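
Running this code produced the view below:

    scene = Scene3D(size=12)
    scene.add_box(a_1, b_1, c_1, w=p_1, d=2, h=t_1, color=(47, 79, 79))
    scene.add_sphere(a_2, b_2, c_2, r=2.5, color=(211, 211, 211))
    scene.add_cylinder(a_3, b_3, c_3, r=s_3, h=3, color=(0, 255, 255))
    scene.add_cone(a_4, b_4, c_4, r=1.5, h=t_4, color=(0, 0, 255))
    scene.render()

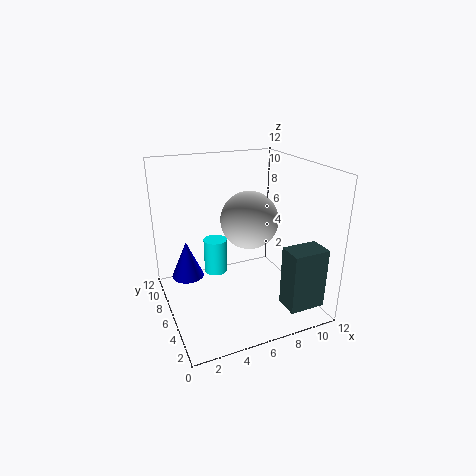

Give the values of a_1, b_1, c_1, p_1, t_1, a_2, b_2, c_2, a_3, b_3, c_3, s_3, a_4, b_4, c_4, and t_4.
a_1 = 8.5; b_1 = 1; c_1 = 1; p_1 = 3; t_1 = 5; a_2 = 7.5; b_2 = 7; c_2 = 7; a_3 = 4.5; b_3 = 7.5; c_3 = 2.5; s_3 = 1; a_4 = 2.5; b_4 = 10; c_4 = 1; t_4 = 3.5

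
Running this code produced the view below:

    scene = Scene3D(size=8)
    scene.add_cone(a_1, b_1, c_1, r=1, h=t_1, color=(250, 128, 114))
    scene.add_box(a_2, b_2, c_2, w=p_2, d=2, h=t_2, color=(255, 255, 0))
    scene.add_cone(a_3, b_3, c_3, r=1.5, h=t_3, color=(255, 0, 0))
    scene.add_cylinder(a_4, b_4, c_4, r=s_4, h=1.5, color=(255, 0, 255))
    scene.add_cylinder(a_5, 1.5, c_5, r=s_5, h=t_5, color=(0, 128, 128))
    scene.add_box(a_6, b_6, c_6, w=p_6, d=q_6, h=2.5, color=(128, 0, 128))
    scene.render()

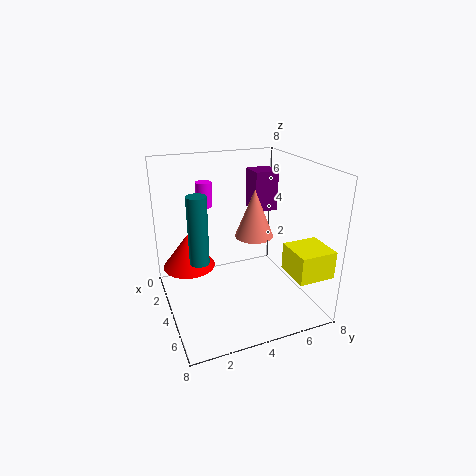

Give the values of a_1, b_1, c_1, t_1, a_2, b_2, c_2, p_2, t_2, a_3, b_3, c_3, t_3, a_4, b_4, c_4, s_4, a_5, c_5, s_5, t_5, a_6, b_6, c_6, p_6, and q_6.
a_1 = 5; b_1 = 4.5; c_1 = 4.5; t_1 = 2.5; a_2 = 5.5; b_2 = 6; c_2 = 2.5; p_2 = 2; t_2 = 1.5; a_3 = 2.5; b_3 = 1.5; c_3 = 2; t_3 = 2; a_4 = 1; b_4 = 3; c_4 = 5; s_4 = 0.5; a_5 = 5; c_5 = 3.5; s_5 = 0.5; t_5 = 3.5; a_6 = 0.5; b_6 = 6; c_6 = 4.5; p_6 = 1.5; q_6 = 1.5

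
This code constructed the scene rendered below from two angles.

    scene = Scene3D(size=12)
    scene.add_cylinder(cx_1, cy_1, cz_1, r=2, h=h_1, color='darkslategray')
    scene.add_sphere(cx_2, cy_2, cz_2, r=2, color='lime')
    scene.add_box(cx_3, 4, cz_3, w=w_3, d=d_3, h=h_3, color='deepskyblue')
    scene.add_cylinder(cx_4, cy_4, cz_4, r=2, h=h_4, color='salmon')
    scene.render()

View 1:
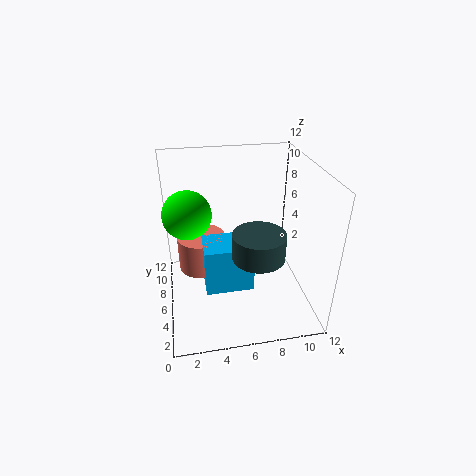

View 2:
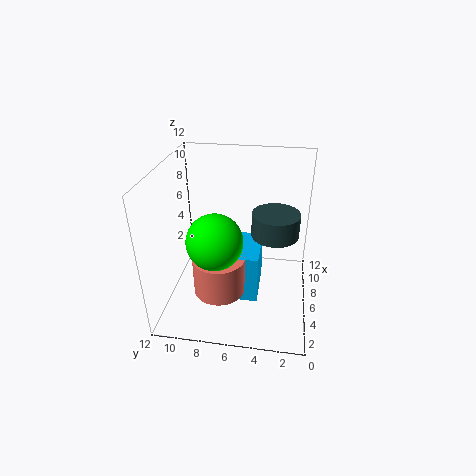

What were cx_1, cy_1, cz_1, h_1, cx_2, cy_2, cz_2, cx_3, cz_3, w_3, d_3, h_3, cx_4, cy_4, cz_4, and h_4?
cx_1 = 7, cy_1 = 3, cz_1 = 6, h_1 = 2, cx_2 = 2, cy_2 = 7, cz_2 = 8, cx_3 = 3, cz_3 = 2, w_3 = 4, d_3 = 3, h_3 = 4, cx_4 = 3, cy_4 = 7, cz_4 = 3, h_4 = 3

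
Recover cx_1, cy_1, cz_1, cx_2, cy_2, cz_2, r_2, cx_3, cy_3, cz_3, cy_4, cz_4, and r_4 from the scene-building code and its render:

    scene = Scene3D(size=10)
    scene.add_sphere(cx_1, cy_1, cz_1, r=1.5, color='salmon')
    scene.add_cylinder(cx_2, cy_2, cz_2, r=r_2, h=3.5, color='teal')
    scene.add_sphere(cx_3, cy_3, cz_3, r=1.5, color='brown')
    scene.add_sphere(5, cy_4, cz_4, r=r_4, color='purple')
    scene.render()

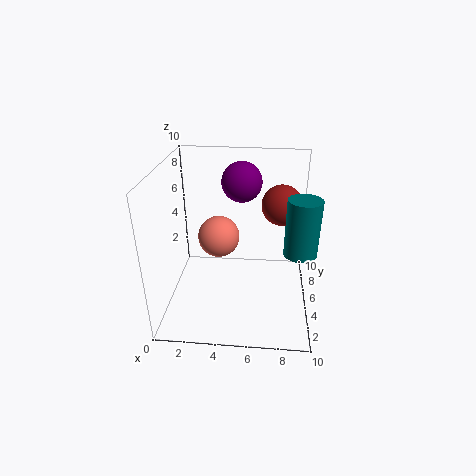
cx_1 = 3.5
cy_1 = 6
cz_1 = 4.5
cx_2 = 9
cy_2 = 2.5
cz_2 = 5.5
r_2 = 1
cx_3 = 8
cy_3 = 7.5
cz_3 = 6.5
cy_4 = 8
cz_4 = 8
r_4 = 1.5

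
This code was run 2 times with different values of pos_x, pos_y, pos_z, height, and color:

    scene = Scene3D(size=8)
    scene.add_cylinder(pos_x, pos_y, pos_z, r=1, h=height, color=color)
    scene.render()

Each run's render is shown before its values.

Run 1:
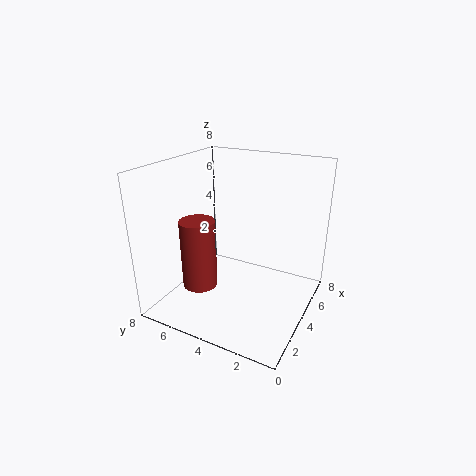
pos_x = 3
pos_y = 6
pos_z = 1
height = 4
color = 'brown'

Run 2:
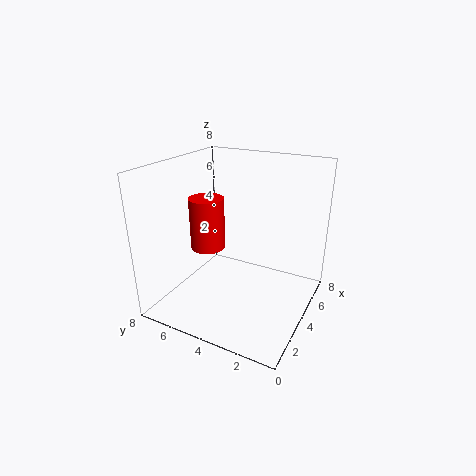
pos_x = 4
pos_y = 6
pos_z = 3
height = 3
color = 'red'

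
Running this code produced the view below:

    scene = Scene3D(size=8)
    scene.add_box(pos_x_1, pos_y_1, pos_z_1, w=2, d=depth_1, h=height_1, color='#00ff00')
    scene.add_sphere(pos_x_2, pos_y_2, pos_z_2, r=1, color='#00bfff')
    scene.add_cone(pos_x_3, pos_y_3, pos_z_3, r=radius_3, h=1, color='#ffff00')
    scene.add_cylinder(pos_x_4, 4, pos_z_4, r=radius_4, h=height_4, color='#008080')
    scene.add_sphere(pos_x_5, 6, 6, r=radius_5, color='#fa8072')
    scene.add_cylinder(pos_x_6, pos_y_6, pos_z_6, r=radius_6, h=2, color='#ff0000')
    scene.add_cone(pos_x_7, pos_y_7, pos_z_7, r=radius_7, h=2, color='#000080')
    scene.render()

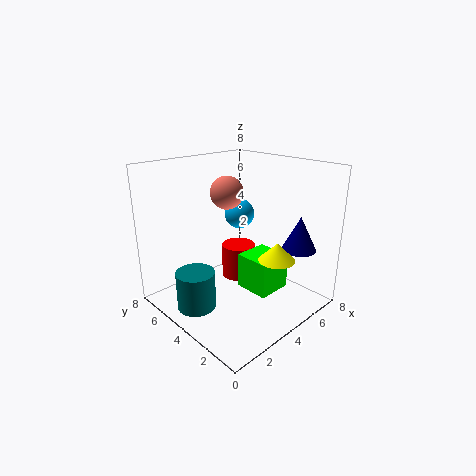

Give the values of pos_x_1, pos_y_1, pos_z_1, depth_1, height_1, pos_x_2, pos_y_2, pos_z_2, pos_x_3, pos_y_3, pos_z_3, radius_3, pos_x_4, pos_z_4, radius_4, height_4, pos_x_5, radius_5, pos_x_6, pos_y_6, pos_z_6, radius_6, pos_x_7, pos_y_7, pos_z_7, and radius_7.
pos_x_1 = 4; pos_y_1 = 2; pos_z_1 = 1; depth_1 = 2; height_1 = 2; pos_x_2 = 7; pos_y_2 = 7; pos_z_2 = 4; pos_x_3 = 5; pos_y_3 = 2; pos_z_3 = 3; radius_3 = 1; pos_x_4 = 1; pos_z_4 = 1; radius_4 = 1; height_4 = 2; pos_x_5 = 5; radius_5 = 1; pos_x_6 = 5; pos_y_6 = 5; pos_z_6 = 1; radius_6 = 1; pos_x_7 = 7; pos_y_7 = 2; pos_z_7 = 3; radius_7 = 1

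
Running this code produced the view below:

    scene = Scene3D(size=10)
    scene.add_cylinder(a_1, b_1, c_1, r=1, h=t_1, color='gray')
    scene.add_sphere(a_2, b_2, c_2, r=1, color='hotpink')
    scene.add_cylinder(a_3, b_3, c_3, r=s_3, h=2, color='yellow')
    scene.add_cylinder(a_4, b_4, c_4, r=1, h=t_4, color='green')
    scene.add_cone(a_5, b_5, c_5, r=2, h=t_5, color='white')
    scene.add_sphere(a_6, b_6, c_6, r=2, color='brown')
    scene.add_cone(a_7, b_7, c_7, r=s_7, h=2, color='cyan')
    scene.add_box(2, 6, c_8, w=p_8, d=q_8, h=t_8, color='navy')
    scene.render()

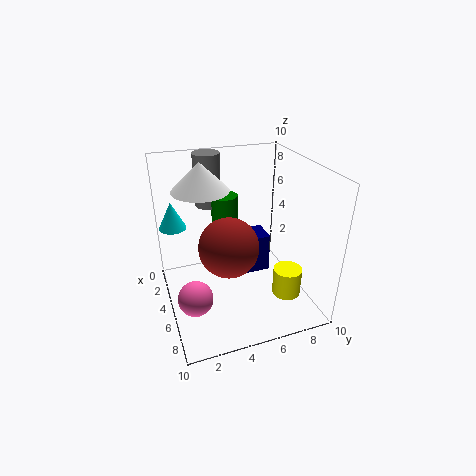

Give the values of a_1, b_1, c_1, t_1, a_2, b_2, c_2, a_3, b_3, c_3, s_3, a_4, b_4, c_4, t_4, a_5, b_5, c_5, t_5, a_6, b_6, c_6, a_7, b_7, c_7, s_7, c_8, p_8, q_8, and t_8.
a_1 = 1; b_1 = 4; c_1 = 6; t_1 = 4; a_2 = 9; b_2 = 1; c_2 = 4; a_3 = 7; b_3 = 8; c_3 = 1; s_3 = 1; a_4 = 2; b_4 = 5; c_4 = 4; t_4 = 3; a_5 = 3; b_5 = 3; c_5 = 8; t_5 = 2; a_6 = 6; b_6 = 4; c_6 = 5; a_7 = 2; b_7 = 1; c_7 = 5; s_7 = 1; c_8 = 1; p_8 = 2; q_8 = 2; t_8 = 3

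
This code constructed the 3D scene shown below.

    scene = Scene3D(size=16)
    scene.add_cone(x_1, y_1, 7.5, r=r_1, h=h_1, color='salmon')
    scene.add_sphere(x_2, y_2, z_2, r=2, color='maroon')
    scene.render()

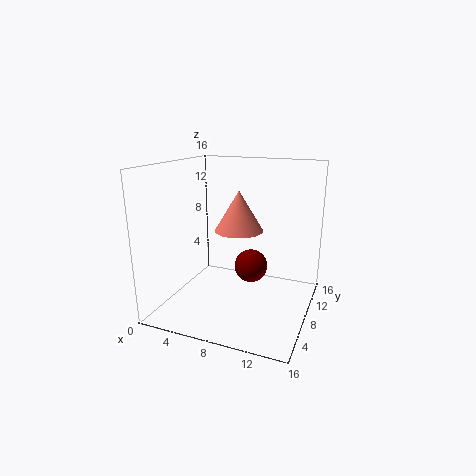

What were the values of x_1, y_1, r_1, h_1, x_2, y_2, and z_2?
x_1 = 6.5, y_1 = 12, r_1 = 3, h_1 = 5, x_2 = 8.5, y_2 = 11, z_2 = 3.5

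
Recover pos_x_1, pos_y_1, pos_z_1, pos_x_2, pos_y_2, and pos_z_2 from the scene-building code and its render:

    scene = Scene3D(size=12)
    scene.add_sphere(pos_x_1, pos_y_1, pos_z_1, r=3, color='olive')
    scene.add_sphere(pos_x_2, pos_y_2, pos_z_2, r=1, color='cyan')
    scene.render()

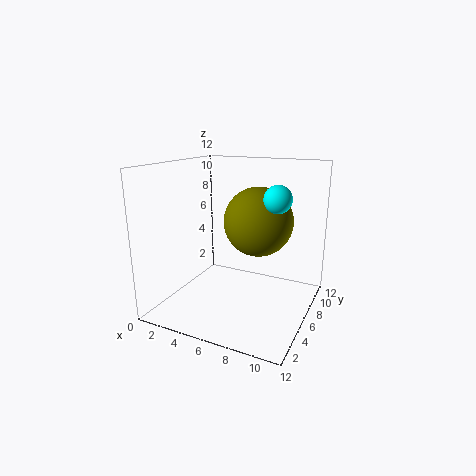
pos_x_1 = 7
pos_y_1 = 8
pos_z_1 = 7
pos_x_2 = 10
pos_y_2 = 4
pos_z_2 = 10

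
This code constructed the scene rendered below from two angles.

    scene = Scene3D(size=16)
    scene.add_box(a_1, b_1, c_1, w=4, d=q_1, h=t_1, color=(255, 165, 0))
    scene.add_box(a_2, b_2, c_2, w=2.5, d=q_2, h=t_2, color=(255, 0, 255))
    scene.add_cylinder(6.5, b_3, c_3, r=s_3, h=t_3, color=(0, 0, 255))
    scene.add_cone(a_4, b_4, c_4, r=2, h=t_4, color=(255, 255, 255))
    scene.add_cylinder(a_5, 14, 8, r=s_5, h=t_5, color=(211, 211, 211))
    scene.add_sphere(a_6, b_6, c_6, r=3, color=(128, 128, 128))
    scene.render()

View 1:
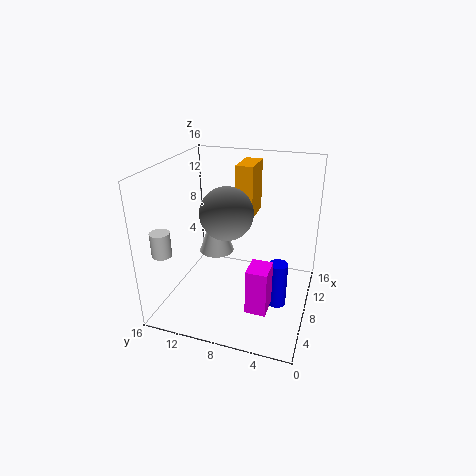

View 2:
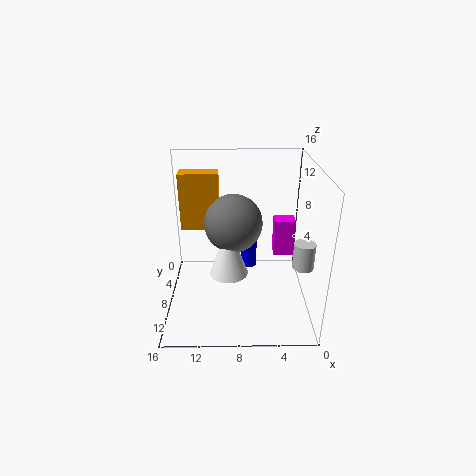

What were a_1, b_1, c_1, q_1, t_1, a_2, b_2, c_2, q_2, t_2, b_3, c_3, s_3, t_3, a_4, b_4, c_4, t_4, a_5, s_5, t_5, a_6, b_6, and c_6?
a_1 = 10; b_1 = 7; c_1 = 9.5; q_1 = 2; t_1 = 6; a_2 = 1; b_2 = 3; c_2 = 4; q_2 = 2; t_2 = 4.5; b_3 = 3; c_3 = 1.5; s_3 = 1; t_3 = 5; a_4 = 9; b_4 = 11; c_4 = 5.5; t_4 = 5.5; a_5 = 2; s_5 = 1; t_5 = 2.5; a_6 = 8.5; b_6 = 9.5; c_6 = 10.5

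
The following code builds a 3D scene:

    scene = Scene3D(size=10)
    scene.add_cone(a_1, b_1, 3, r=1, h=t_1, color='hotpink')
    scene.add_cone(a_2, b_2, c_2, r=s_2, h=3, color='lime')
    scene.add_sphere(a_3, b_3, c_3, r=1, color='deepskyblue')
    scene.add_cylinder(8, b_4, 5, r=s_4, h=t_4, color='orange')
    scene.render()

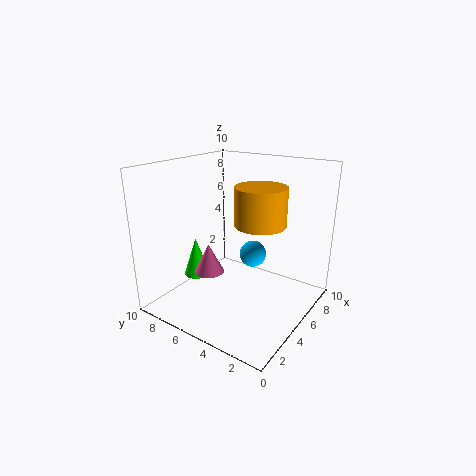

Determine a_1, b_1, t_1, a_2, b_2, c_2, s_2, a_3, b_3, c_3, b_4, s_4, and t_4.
a_1 = 3, b_1 = 6, t_1 = 2, a_2 = 5, b_2 = 9, c_2 = 1, s_2 = 1, a_3 = 7, b_3 = 5, c_3 = 3, b_4 = 5, s_4 = 2, t_4 = 3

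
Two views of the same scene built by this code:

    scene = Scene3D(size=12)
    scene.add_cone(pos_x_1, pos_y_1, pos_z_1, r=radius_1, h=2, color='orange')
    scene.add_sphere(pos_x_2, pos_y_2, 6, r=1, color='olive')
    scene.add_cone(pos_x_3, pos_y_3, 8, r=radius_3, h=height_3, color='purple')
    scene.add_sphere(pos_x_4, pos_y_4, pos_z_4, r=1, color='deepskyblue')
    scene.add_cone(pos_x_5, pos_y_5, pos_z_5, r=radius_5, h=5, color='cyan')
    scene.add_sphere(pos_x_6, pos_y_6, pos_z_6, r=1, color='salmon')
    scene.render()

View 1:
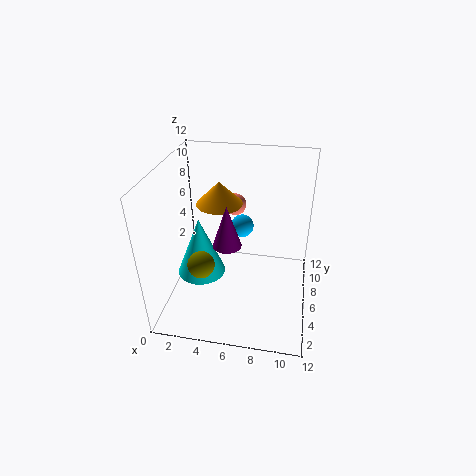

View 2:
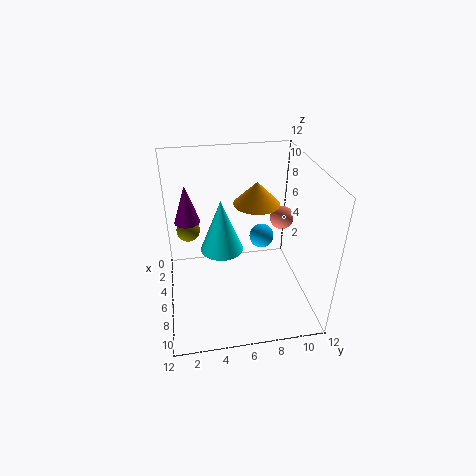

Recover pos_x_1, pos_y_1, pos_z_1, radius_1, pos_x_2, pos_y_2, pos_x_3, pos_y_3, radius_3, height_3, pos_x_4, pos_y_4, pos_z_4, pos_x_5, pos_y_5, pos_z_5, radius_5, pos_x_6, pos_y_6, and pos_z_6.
pos_x_1 = 4, pos_y_1 = 8, pos_z_1 = 8, radius_1 = 2, pos_x_2 = 4, pos_y_2 = 2, pos_x_3 = 6, pos_y_3 = 2, radius_3 = 1, height_3 = 3, pos_x_4 = 6, pos_y_4 = 8, pos_z_4 = 6, pos_x_5 = 3, pos_y_5 = 5, pos_z_5 = 3, radius_5 = 2, pos_x_6 = 5, pos_y_6 = 10, pos_z_6 = 7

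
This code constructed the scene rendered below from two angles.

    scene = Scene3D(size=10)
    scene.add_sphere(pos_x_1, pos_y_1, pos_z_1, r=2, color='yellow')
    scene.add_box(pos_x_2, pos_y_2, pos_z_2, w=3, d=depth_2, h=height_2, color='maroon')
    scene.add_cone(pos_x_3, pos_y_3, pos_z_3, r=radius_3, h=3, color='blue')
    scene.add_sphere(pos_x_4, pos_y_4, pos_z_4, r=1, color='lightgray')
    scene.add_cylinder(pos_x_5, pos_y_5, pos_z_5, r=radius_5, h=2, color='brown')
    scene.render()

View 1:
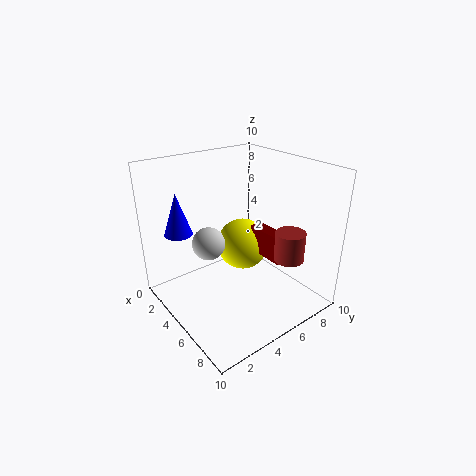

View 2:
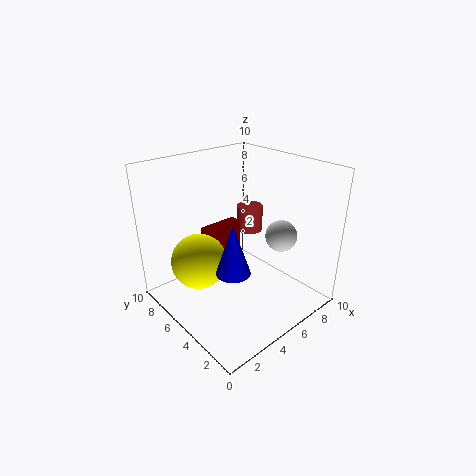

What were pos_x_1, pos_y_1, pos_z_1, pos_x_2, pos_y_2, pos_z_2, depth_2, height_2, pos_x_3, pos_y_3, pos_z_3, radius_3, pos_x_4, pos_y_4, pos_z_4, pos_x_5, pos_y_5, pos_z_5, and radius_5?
pos_x_1 = 3
pos_y_1 = 7
pos_z_1 = 3
pos_x_2 = 4
pos_y_2 = 7
pos_z_2 = 3
depth_2 = 1
height_2 = 2
pos_x_3 = 2
pos_y_3 = 2
pos_z_3 = 5
radius_3 = 1
pos_x_4 = 6
pos_y_4 = 2
pos_z_4 = 6
pos_x_5 = 8
pos_y_5 = 7
pos_z_5 = 4
radius_5 = 1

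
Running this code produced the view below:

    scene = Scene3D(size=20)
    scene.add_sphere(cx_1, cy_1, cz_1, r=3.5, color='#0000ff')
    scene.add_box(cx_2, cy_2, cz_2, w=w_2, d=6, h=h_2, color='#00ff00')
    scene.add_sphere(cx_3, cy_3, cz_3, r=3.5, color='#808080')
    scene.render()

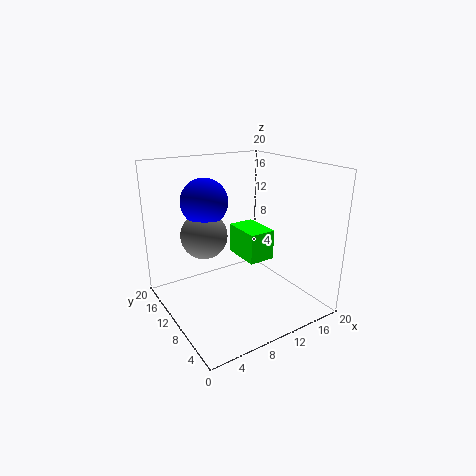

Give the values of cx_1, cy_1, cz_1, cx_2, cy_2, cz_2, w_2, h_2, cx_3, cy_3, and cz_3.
cx_1 = 8
cy_1 = 16
cz_1 = 14
cx_2 = 12
cy_2 = 9.5
cz_2 = 5.5
w_2 = 4
h_2 = 4.5
cx_3 = 7.5
cy_3 = 15.5
cz_3 = 9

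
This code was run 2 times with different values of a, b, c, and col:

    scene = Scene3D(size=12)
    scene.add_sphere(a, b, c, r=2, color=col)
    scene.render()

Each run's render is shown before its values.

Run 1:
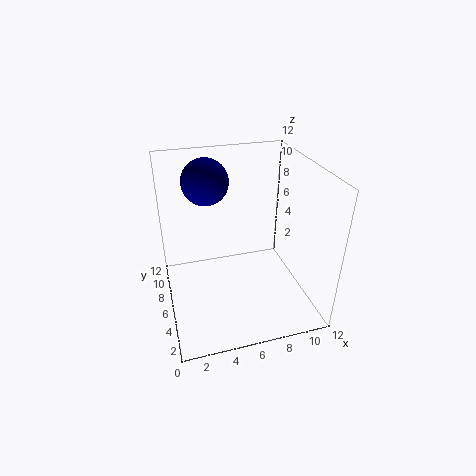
a = 4; b = 9; c = 10; col = 'navy'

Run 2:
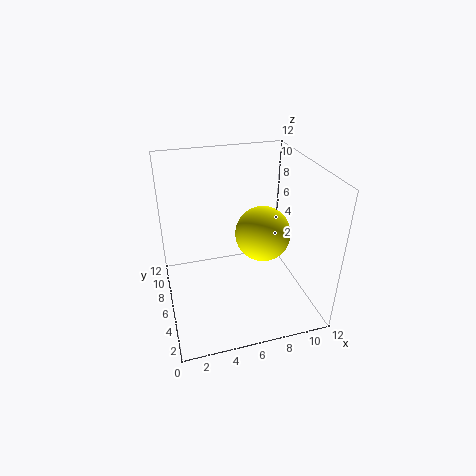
a = 7; b = 3; c = 8; col = 'yellow'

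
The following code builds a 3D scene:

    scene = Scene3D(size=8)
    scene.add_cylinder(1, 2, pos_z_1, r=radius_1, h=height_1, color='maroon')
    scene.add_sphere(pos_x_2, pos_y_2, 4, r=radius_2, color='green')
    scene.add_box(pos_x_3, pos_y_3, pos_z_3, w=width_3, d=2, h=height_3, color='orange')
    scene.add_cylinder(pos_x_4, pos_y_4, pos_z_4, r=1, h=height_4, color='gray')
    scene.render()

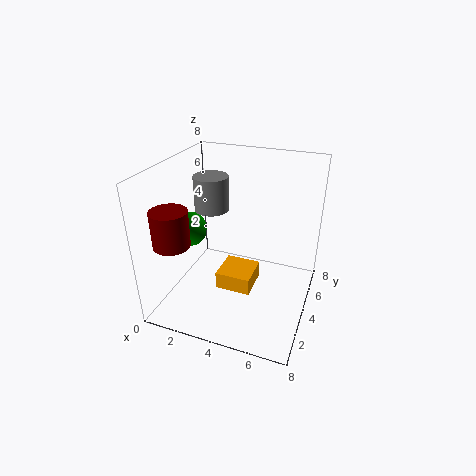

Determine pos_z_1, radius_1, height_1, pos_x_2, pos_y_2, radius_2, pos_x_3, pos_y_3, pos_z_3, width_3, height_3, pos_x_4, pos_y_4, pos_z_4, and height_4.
pos_z_1 = 4
radius_1 = 1
height_1 = 2
pos_x_2 = 1
pos_y_2 = 4
radius_2 = 1
pos_x_3 = 3
pos_y_3 = 3
pos_z_3 = 1
width_3 = 2
height_3 = 1
pos_x_4 = 2
pos_y_4 = 5
pos_z_4 = 5
height_4 = 2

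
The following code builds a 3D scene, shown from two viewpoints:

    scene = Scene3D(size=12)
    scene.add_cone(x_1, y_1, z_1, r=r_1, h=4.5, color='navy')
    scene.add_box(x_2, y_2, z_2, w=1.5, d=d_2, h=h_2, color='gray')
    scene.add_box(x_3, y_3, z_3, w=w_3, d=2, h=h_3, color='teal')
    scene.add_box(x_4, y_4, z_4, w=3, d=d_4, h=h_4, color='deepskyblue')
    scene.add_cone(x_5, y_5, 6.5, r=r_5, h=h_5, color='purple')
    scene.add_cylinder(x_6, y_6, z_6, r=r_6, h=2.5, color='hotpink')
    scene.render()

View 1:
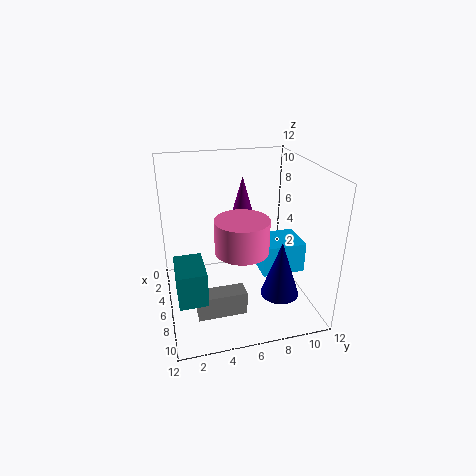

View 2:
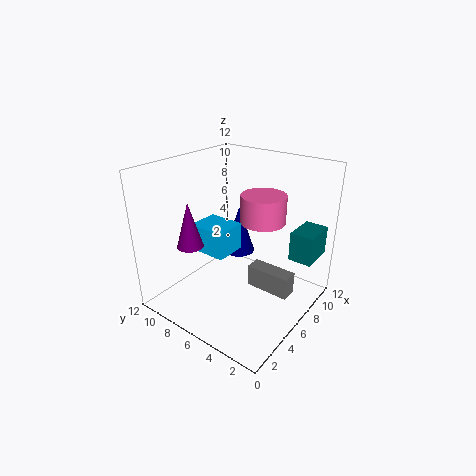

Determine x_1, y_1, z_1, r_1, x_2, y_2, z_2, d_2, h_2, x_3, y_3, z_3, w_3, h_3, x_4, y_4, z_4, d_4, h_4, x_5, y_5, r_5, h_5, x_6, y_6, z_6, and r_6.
x_1 = 9.5, y_1 = 8.5, z_1 = 2.5, r_1 = 1.5, x_2 = 7.5, y_2 = 2, z_2 = 0.5, d_2 = 4, h_2 = 2, x_3 = 8.5, y_3 = 0.5, z_3 = 4, w_3 = 3, h_3 = 2.5, x_4 = 5.5, y_4 = 7.5, z_4 = 3.5, d_4 = 3.5, h_4 = 2.5, x_5 = 2, y_5 = 7.5, r_5 = 1, h_5 = 3.5, x_6 = 9, y_6 = 5.5, z_6 = 6.5, r_6 = 2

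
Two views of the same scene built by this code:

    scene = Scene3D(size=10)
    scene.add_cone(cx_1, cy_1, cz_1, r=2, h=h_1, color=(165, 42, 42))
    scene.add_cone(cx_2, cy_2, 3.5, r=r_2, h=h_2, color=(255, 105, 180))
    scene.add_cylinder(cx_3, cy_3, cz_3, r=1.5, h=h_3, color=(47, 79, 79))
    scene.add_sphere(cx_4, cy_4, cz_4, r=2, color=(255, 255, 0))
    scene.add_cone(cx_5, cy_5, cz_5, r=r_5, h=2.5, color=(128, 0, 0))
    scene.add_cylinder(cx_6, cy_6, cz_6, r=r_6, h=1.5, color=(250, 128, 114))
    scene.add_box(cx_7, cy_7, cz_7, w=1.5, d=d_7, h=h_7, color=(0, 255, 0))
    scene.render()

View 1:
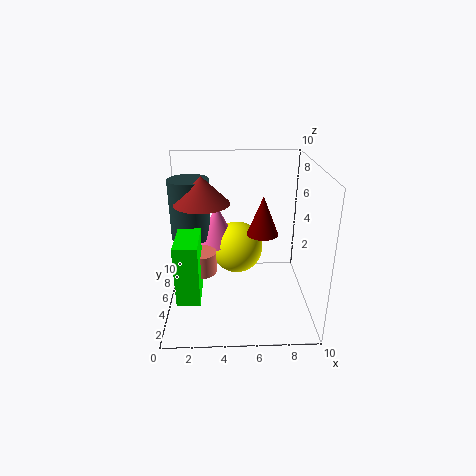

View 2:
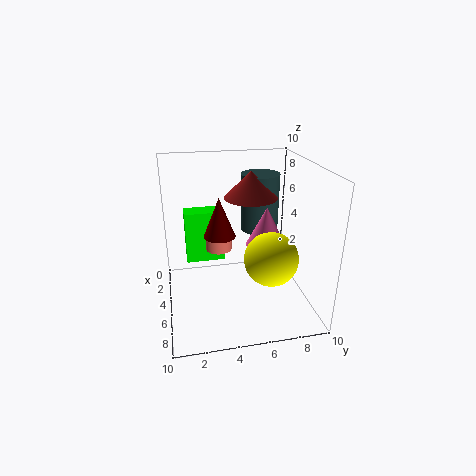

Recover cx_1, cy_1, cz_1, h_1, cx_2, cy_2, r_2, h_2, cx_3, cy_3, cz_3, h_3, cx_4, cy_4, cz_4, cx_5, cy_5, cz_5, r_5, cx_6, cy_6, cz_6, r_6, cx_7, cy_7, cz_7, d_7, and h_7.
cx_1 = 2.5; cy_1 = 6.5; cz_1 = 7; h_1 = 2; cx_2 = 3.5; cy_2 = 7.5; r_2 = 1.5; h_2 = 3; cx_3 = 1.5; cy_3 = 7.5; cz_3 = 4; h_3 = 4.5; cx_4 = 5; cy_4 = 7.5; cz_4 = 3; cx_5 = 6.5; cy_5 = 3.5; cz_5 = 6; r_5 = 1; cx_6 = 2.5; cy_6 = 4; cz_6 = 3; r_6 = 1; cx_7 = 1; cy_7 = 1.5; cz_7 = 2; d_7 = 3; h_7 = 4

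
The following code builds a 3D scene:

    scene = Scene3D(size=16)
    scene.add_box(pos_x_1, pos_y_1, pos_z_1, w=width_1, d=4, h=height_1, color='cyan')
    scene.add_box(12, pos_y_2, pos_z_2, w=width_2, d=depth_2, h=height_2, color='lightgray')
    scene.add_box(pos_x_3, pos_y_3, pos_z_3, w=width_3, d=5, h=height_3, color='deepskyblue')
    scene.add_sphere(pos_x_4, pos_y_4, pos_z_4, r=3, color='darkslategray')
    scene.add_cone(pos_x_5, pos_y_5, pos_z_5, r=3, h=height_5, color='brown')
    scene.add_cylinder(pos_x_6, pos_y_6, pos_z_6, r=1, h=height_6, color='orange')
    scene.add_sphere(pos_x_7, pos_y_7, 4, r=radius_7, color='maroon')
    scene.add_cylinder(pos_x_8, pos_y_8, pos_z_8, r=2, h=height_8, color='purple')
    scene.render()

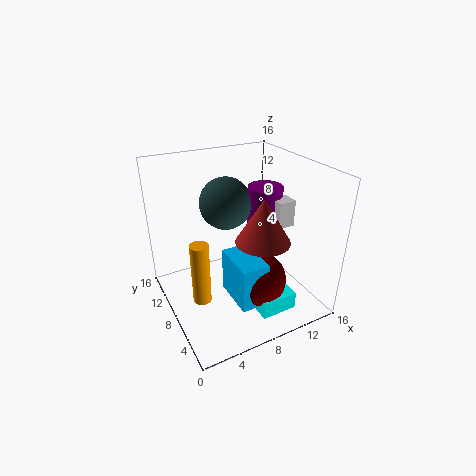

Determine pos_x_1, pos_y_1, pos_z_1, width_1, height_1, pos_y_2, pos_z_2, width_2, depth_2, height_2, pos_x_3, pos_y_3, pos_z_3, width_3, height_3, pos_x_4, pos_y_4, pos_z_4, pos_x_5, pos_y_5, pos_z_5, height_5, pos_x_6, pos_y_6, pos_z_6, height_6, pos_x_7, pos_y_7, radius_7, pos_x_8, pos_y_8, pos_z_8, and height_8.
pos_x_1 = 8; pos_y_1 = 2; pos_z_1 = 1; width_1 = 4; height_1 = 2; pos_y_2 = 6; pos_z_2 = 9; width_2 = 2; depth_2 = 2; height_2 = 3; pos_x_3 = 6; pos_y_3 = 3; pos_z_3 = 2; width_3 = 3; height_3 = 5; pos_x_4 = 8; pos_y_4 = 11; pos_z_4 = 11; pos_x_5 = 10; pos_y_5 = 6; pos_z_5 = 8; height_5 = 5; pos_x_6 = 3; pos_y_6 = 7; pos_z_6 = 2; height_6 = 7; pos_x_7 = 9; pos_y_7 = 5; radius_7 = 3; pos_x_8 = 12; pos_y_8 = 9; pos_z_8 = 7; height_8 = 6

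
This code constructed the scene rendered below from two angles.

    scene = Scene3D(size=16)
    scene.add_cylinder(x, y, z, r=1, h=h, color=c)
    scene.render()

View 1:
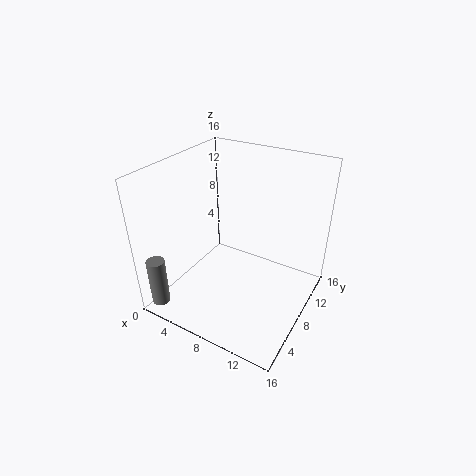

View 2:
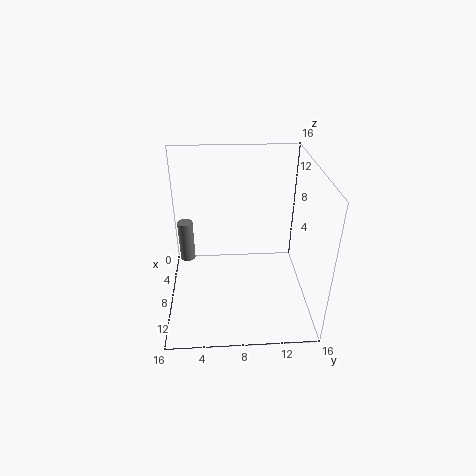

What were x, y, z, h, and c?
x = 1.5
y = 1.5
z = 1
h = 5.5
c = 'gray'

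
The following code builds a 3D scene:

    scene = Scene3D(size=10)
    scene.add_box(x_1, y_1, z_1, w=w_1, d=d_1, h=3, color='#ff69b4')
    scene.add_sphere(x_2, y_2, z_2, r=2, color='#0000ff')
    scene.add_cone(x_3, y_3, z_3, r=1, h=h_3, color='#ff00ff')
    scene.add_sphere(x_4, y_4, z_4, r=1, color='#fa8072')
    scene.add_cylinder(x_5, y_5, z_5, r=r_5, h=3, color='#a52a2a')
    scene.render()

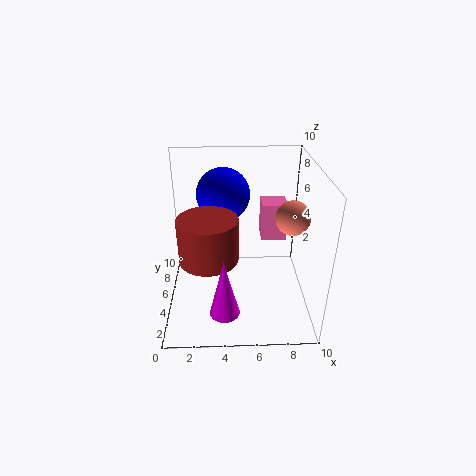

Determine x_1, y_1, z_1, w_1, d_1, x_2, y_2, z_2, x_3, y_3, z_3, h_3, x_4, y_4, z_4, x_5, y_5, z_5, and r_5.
x_1 = 7; y_1 = 8; z_1 = 3; w_1 = 2; d_1 = 2; x_2 = 4; y_2 = 8; z_2 = 7; x_3 = 4; y_3 = 2; z_3 = 1; h_3 = 4; x_4 = 8; y_4 = 2; z_4 = 8; x_5 = 3; y_5 = 4; z_5 = 4; r_5 = 2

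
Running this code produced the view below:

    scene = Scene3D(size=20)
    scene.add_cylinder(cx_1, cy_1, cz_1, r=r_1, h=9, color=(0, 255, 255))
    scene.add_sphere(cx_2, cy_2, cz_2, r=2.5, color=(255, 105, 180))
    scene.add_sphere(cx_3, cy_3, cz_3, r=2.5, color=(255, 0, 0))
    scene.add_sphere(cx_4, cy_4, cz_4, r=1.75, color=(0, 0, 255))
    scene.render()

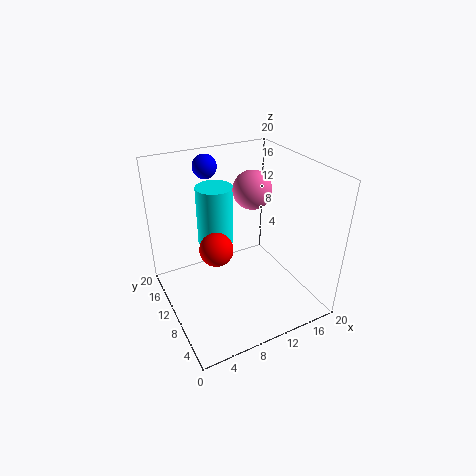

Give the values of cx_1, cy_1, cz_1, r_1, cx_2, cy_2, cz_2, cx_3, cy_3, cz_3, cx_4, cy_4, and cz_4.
cx_1 = 9.25
cy_1 = 16
cz_1 = 6.5
r_1 = 2.75
cx_2 = 11.5
cy_2 = 9
cz_2 = 17.25
cx_3 = 7.75
cy_3 = 12.5
cz_3 = 7.25
cx_4 = 8.5
cy_4 = 17.25
cz_4 = 18.25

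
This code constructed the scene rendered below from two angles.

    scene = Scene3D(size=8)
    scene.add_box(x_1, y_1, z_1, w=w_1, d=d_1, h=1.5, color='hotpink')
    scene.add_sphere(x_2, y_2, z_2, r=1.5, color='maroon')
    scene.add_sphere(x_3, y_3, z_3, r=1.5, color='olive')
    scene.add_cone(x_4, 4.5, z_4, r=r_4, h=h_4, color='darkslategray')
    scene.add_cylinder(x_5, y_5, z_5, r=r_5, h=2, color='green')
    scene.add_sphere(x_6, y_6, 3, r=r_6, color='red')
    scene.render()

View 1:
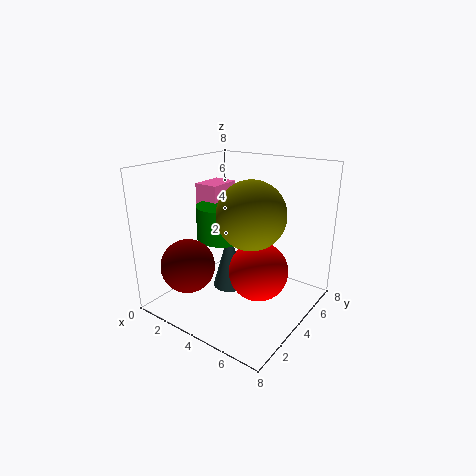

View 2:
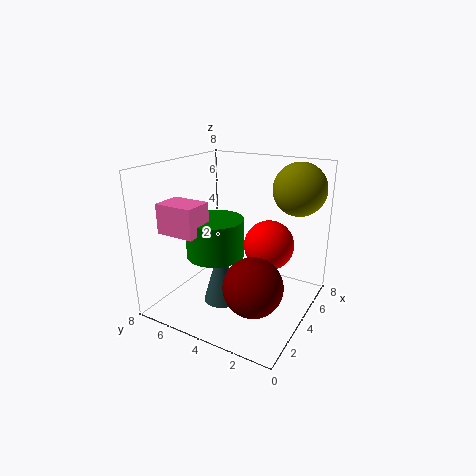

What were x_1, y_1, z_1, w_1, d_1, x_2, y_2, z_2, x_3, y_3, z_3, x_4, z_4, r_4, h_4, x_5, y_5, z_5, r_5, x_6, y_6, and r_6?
x_1 = 0.5
y_1 = 4.5
z_1 = 5
w_1 = 1.5
d_1 = 2
x_2 = 2
y_2 = 2
z_2 = 2.5
x_3 = 6.5
y_3 = 1.5
z_3 = 6.5
x_4 = 3
z_4 = 0.5
r_4 = 1
h_4 = 3.5
x_5 = 2.5
y_5 = 4.5
z_5 = 3.5
r_5 = 1.5
x_6 = 6
y_6 = 3
r_6 = 1.5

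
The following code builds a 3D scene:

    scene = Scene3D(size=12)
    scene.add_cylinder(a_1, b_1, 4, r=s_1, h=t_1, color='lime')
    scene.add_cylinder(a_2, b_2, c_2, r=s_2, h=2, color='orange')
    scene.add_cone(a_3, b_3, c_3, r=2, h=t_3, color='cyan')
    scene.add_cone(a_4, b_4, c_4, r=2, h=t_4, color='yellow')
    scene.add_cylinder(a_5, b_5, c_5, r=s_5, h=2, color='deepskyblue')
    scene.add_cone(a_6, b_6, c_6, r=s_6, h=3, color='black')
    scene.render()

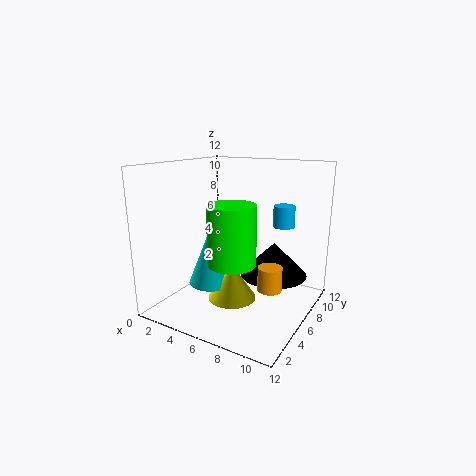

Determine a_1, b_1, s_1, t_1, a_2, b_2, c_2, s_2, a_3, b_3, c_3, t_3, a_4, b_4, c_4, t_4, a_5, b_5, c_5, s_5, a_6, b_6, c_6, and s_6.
a_1 = 6; b_1 = 5; s_1 = 2; t_1 = 5; a_2 = 9; b_2 = 6; c_2 = 2; s_2 = 1; a_3 = 4; b_3 = 5; c_3 = 2; t_3 = 5; a_4 = 6; b_4 = 5; c_4 = 1; t_4 = 3; a_5 = 8; b_5 = 11; c_5 = 6; s_5 = 1; a_6 = 8; b_6 = 9; c_6 = 2; s_6 = 3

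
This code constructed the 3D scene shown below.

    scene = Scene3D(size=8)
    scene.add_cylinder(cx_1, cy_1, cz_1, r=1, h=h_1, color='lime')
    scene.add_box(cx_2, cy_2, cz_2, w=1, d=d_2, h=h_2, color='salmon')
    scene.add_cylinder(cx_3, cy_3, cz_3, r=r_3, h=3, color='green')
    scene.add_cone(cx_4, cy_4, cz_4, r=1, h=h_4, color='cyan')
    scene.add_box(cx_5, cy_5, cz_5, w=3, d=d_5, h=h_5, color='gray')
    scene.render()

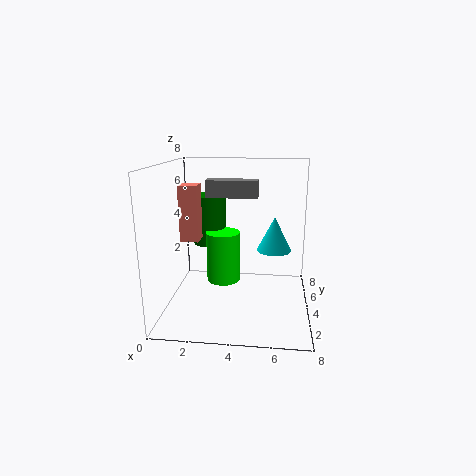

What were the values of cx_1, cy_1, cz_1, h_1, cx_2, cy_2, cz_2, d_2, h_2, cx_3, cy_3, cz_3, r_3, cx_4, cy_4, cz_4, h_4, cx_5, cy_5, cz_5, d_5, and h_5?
cx_1 = 3; cy_1 = 5; cz_1 = 1; h_1 = 3; cx_2 = 1; cy_2 = 3; cz_2 = 4; d_2 = 1; h_2 = 3; cx_3 = 2; cy_3 = 6; cz_3 = 3; r_3 = 1; cx_4 = 6; cy_4 = 5; cz_4 = 3; h_4 = 2; cx_5 = 2; cy_5 = 5; cz_5 = 6; d_5 = 1; h_5 = 1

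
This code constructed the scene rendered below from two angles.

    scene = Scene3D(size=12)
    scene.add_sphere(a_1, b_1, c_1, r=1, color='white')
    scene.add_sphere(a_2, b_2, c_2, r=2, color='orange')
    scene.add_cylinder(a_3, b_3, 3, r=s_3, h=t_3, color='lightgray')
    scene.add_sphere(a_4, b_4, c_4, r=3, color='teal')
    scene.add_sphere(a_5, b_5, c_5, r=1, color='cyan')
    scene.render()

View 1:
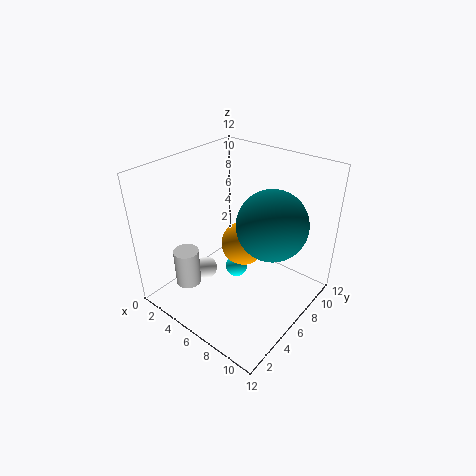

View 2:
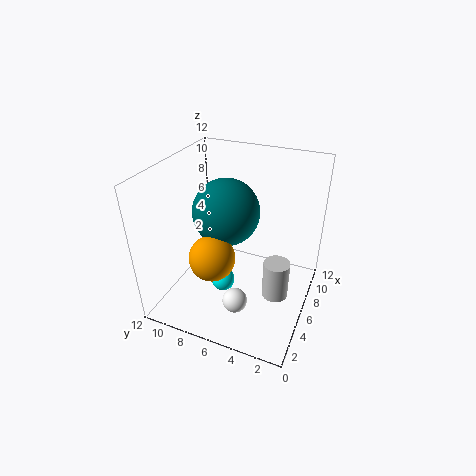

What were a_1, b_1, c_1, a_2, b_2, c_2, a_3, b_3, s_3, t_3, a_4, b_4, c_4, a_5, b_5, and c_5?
a_1 = 3; b_1 = 5; c_1 = 2; a_2 = 5; b_2 = 8; c_2 = 4; a_3 = 4; b_3 = 2; s_3 = 1; t_3 = 3; a_4 = 8; b_4 = 8; c_4 = 7; a_5 = 5; b_5 = 7; c_5 = 2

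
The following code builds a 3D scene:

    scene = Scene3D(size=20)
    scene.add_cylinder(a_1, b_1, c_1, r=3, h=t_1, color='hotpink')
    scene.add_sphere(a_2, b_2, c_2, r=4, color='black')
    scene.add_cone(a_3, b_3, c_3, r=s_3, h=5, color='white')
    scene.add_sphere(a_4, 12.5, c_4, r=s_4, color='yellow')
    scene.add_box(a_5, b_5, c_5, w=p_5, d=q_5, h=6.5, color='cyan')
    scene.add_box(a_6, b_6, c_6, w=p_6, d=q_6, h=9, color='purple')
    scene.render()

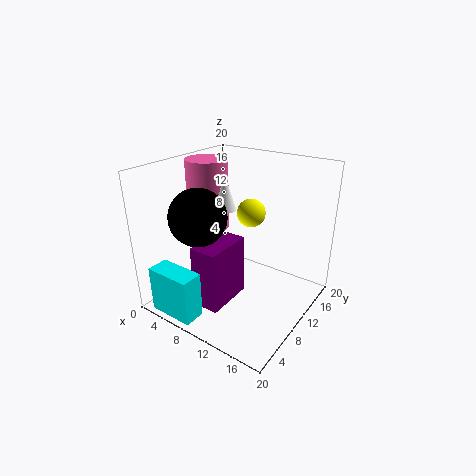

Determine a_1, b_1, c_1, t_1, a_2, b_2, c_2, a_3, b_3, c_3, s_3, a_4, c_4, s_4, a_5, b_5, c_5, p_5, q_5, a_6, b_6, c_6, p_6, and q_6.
a_1 = 4, b_1 = 11, c_1 = 10, t_1 = 10, a_2 = 5.5, b_2 = 7, c_2 = 13, a_3 = 7.5, b_3 = 10.5, c_3 = 13.5, s_3 = 1.5, a_4 = 10.5, c_4 = 13, s_4 = 2, a_5 = 2, b_5 = 0.5, c_5 = 0.5, p_5 = 6.5, q_5 = 3, a_6 = 6, b_6 = 4.5, c_6 = 0.5, p_6 = 4, q_6 = 7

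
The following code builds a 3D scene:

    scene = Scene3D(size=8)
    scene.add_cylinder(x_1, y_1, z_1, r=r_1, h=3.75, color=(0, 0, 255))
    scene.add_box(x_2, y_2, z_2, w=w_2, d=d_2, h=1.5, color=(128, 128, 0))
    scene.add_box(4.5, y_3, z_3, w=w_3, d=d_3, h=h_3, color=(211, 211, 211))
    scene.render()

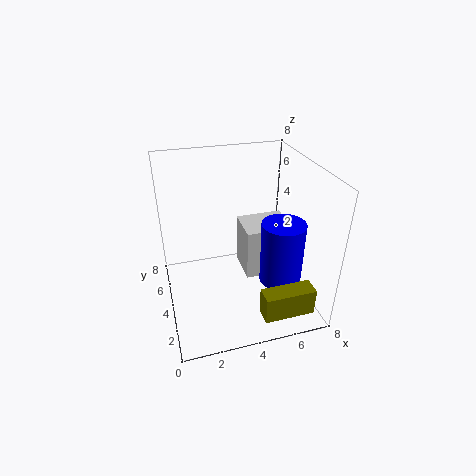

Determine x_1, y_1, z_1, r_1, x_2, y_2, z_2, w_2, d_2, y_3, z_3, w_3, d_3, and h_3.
x_1 = 6.5
y_1 = 3.5
z_1 = 1
r_1 = 1.25
x_2 = 4.5
y_2 = 0.5
z_2 = 0.75
w_2 = 2.75
d_2 = 1
y_3 = 3.75
z_3 = 1.25
w_3 = 2.75
d_3 = 2.25
h_3 = 3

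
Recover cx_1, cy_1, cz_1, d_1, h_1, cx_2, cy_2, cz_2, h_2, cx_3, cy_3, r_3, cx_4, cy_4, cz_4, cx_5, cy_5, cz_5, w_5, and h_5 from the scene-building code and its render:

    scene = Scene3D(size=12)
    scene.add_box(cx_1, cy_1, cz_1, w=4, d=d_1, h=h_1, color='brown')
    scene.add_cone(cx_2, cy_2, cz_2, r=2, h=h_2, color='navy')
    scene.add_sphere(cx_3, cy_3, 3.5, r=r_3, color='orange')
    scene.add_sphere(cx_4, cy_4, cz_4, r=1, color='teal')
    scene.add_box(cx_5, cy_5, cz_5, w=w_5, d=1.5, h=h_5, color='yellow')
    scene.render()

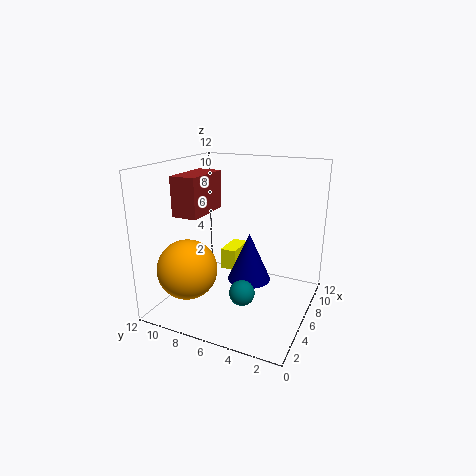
cx_1 = 2; cy_1 = 7.5; cz_1 = 8.5; d_1 = 2; h_1 = 3; cx_2 = 8.5; cy_2 = 6; cz_2 = 1; h_2 = 4.5; cx_3 = 3.5; cy_3 = 9.5; r_3 = 2.5; cx_4 = 3.5; cy_4 = 4.5; cz_4 = 2.5; cx_5 = 8.5; cy_5 = 7.5; cz_5 = 1.5; w_5 = 3; h_5 = 2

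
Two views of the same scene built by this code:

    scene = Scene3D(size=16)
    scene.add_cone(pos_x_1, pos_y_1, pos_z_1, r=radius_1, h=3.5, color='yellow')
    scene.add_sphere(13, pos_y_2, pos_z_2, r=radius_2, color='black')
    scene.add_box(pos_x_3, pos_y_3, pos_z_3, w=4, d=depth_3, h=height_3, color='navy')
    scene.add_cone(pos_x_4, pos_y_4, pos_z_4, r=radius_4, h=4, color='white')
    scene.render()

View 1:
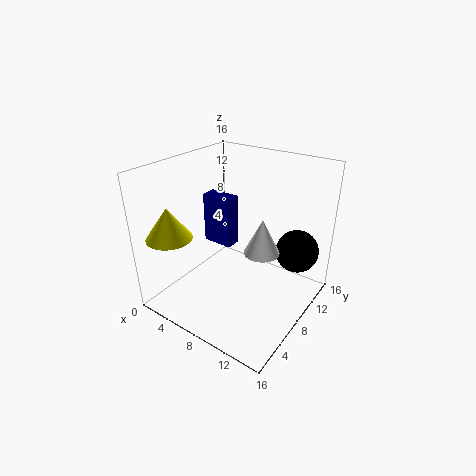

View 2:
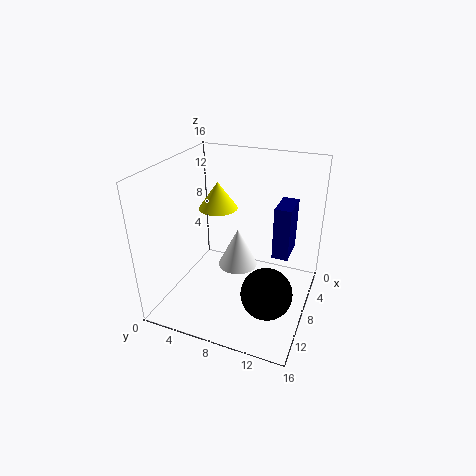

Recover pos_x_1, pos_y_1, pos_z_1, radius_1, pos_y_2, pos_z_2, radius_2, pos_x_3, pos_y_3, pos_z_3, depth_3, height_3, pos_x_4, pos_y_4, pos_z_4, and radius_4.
pos_x_1 = 2.5
pos_y_1 = 3
pos_z_1 = 8.5
radius_1 = 2.5
pos_y_2 = 13
pos_z_2 = 5.5
radius_2 = 2.5
pos_x_3 = 0.5
pos_y_3 = 11
pos_z_3 = 4
depth_3 = 2
height_3 = 6.5
pos_x_4 = 10.5
pos_y_4 = 9
pos_z_4 = 6.5
radius_4 = 2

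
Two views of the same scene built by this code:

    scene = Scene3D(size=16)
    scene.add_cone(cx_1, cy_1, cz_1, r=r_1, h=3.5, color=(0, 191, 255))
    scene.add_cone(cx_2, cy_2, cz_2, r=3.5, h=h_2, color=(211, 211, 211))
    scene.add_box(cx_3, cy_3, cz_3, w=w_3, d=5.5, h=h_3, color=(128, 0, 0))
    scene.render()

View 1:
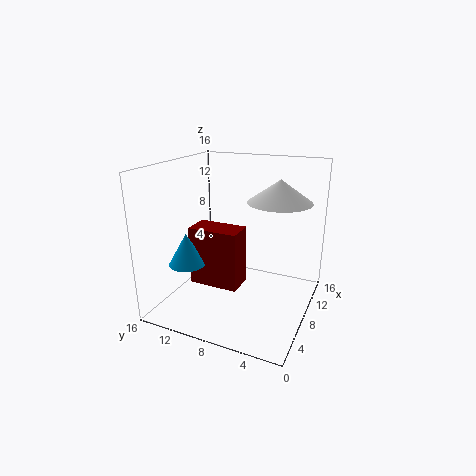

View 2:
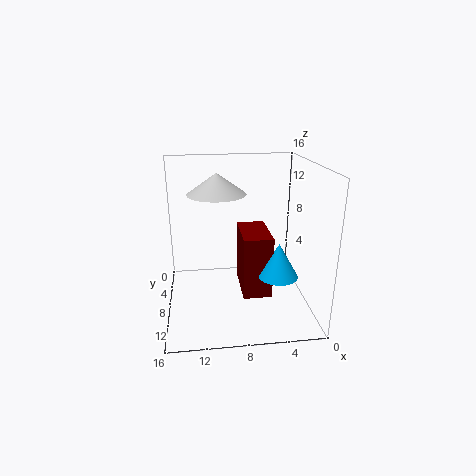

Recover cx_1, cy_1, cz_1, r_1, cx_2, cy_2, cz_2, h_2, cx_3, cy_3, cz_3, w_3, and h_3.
cx_1 = 4.5; cy_1 = 12.5; cz_1 = 5.5; r_1 = 2; cx_2 = 10; cy_2 = 4; cz_2 = 12; h_2 = 2.5; cx_3 = 5; cy_3 = 7; cz_3 = 3; w_3 = 3; h_3 = 6.5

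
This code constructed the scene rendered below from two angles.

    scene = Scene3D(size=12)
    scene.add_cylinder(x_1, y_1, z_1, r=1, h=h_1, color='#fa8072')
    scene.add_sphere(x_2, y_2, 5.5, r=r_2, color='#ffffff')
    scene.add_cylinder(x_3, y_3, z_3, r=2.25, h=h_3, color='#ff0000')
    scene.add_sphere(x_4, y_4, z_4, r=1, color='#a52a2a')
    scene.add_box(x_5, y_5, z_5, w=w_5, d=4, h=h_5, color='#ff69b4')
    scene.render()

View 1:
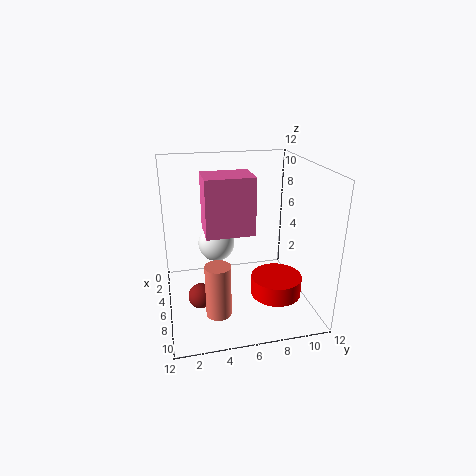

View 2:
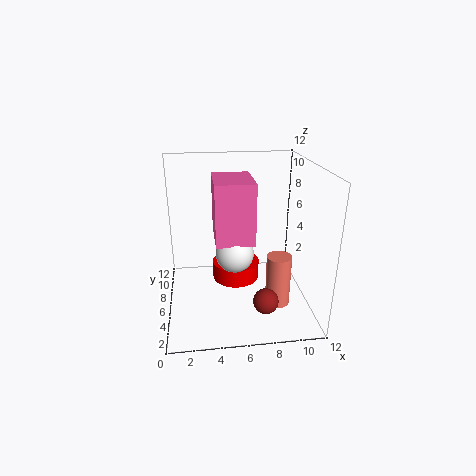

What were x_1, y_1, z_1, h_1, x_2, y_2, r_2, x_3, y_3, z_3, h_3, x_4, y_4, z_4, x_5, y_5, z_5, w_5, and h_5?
x_1 = 9
y_1 = 3.75
z_1 = 1
h_1 = 4.25
x_2 = 5.5
y_2 = 4.25
r_2 = 1.5
x_3 = 6.25
y_3 = 9.5
z_3 = 0.25
h_3 = 1.75
x_4 = 7.75
y_4 = 2.5
z_4 = 2
x_5 = 4
y_5 = 3.25
z_5 = 6.5
w_5 = 3
h_5 = 4.75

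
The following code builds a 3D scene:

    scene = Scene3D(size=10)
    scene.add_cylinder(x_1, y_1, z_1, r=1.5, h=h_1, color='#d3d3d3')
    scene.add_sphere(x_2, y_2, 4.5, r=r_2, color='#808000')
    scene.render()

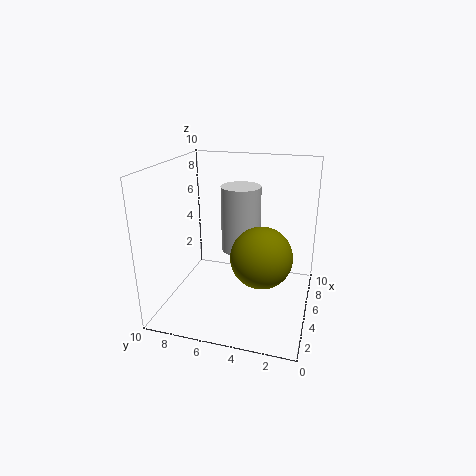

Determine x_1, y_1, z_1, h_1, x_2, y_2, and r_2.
x_1 = 7.5, y_1 = 5.5, z_1 = 3, h_1 = 5, x_2 = 3.5, y_2 = 3, r_2 = 2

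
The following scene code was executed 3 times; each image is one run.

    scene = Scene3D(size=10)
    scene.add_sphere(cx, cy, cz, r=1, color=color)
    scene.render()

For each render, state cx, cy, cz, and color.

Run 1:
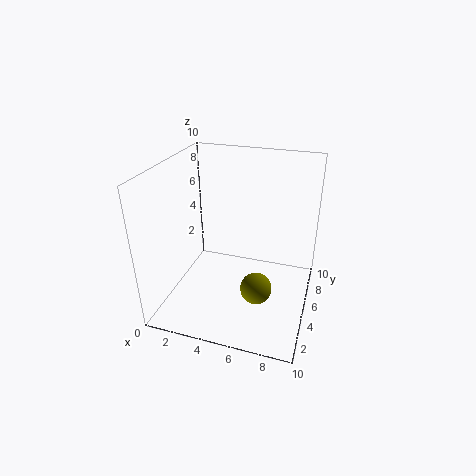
cx = 7
cy = 2.5
cz = 3
color = 'olive'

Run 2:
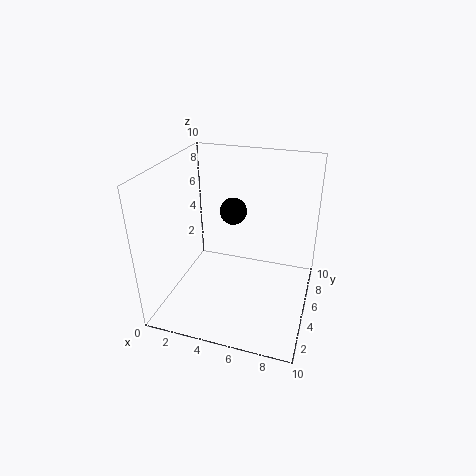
cx = 4
cy = 7
cz = 6
color = 'black'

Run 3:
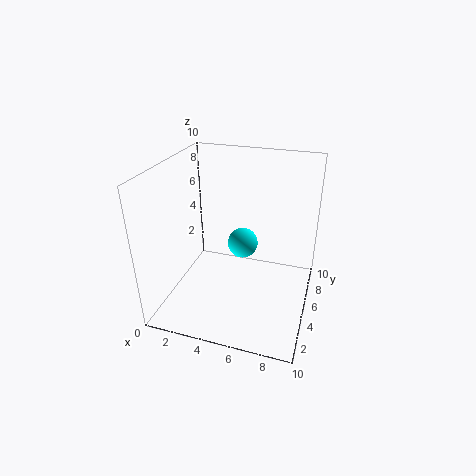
cx = 5.5
cy = 4.5
cz = 5
color = 'cyan'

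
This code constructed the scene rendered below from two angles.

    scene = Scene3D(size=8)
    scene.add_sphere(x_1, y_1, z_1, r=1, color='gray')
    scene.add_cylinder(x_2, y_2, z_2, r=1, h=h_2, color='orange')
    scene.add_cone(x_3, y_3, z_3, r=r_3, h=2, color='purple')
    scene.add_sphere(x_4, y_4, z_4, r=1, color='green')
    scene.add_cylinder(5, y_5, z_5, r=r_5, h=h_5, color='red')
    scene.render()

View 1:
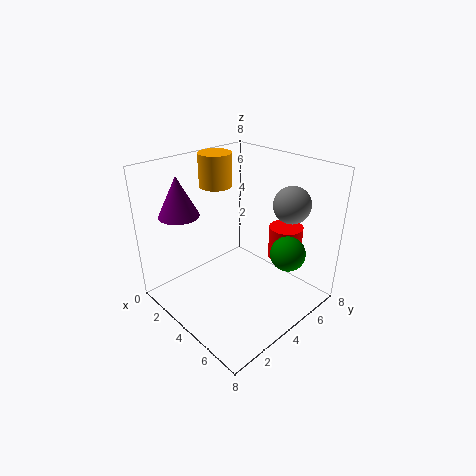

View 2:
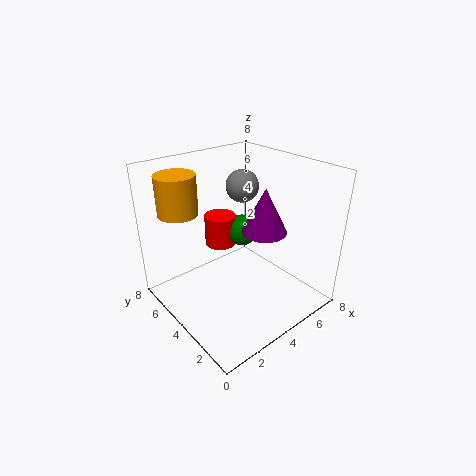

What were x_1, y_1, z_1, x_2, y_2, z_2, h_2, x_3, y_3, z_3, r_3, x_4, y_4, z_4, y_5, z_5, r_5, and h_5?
x_1 = 6, y_1 = 6, z_1 = 6, x_2 = 1, y_2 = 5, z_2 = 6, h_2 = 2, x_3 = 3, y_3 = 1, z_3 = 6, r_3 = 1, x_4 = 6, y_4 = 6, z_4 = 3, y_5 = 7, z_5 = 2, r_5 = 1, h_5 = 2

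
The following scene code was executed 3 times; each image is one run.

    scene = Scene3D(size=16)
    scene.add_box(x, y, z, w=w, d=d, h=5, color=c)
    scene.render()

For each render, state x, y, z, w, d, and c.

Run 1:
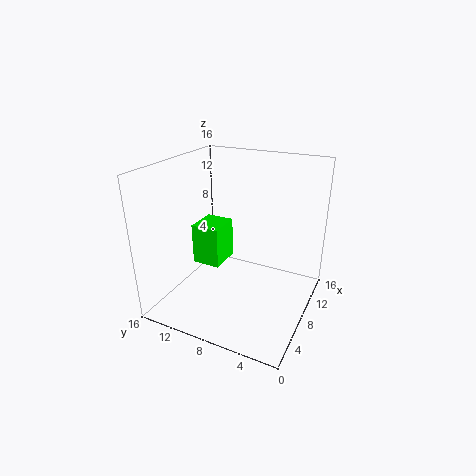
x = 8.5; y = 11; z = 3; w = 4; d = 3.5; c = 'lime'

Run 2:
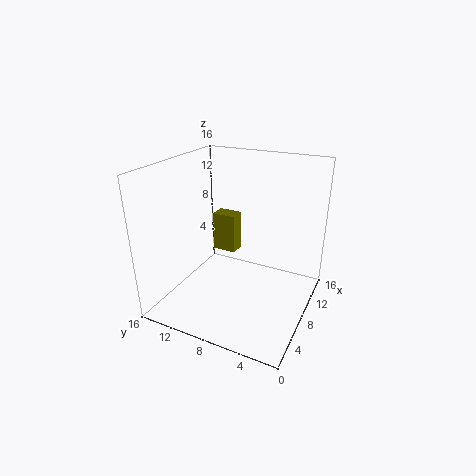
x = 12; y = 10.5; z = 3.5; w = 2; d = 3; c = 'olive'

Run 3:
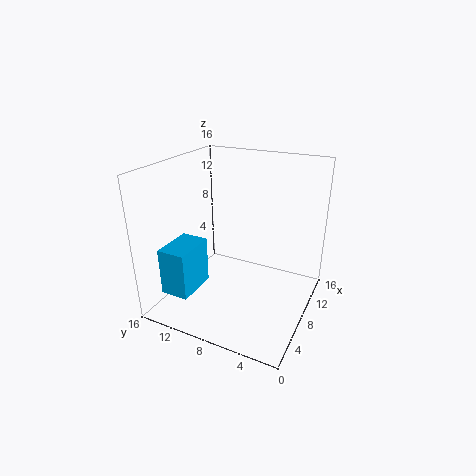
x = 1; y = 10.5; z = 3.5; w = 4.5; d = 3; c = 'deepskyblue'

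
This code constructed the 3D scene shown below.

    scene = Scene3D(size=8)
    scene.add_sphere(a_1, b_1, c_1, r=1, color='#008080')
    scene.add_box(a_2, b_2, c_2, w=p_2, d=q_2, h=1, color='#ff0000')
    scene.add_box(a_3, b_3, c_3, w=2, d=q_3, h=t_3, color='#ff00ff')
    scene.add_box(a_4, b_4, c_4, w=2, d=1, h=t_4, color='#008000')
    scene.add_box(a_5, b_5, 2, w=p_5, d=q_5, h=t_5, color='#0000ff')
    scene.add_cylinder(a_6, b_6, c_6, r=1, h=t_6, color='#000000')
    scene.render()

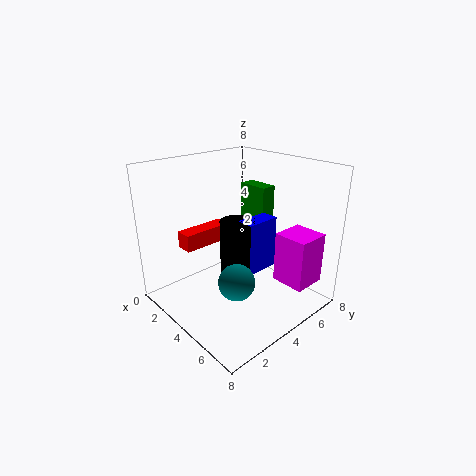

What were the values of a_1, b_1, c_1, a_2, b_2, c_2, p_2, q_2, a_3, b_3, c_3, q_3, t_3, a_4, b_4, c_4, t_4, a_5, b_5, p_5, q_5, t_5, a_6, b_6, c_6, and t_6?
a_1 = 5; b_1 = 3; c_1 = 2; a_2 = 1; b_2 = 2; c_2 = 3; p_2 = 1; q_2 = 3; a_3 = 5; b_3 = 6; c_3 = 1; q_3 = 2; t_3 = 3; a_4 = 1; b_4 = 7; c_4 = 3; t_4 = 3; a_5 = 4; b_5 = 4; p_5 = 1; q_5 = 2; t_5 = 3; a_6 = 4; b_6 = 4; c_6 = 2; t_6 = 3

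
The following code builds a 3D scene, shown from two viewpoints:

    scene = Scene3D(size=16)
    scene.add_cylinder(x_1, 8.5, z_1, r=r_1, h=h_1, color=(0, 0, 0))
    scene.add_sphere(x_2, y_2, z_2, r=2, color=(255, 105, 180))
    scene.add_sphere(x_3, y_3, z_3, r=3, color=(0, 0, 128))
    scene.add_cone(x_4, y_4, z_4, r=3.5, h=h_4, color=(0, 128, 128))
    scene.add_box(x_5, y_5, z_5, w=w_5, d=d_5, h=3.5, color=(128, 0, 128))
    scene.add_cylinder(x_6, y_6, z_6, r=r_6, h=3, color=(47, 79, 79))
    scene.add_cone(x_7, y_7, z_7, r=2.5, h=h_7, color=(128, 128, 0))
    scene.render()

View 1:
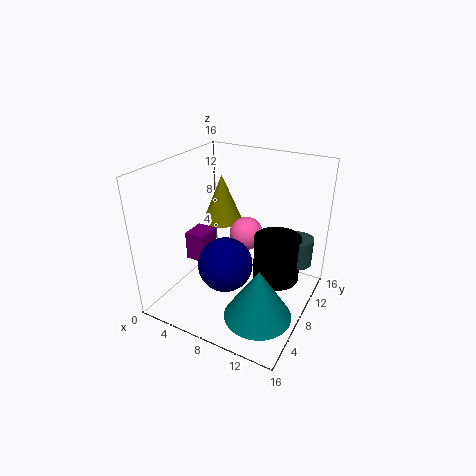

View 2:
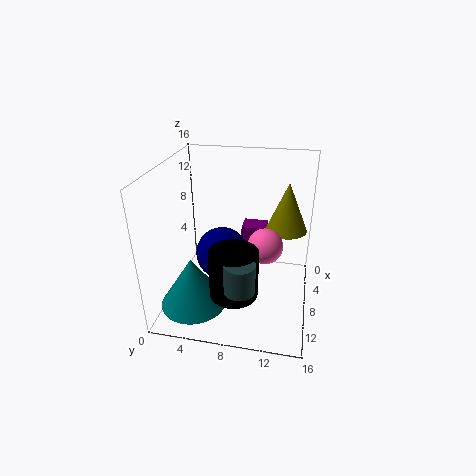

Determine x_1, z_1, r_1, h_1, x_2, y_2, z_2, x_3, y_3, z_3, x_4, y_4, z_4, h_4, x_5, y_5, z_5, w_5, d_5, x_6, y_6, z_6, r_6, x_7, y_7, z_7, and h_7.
x_1 = 12.5, z_1 = 4, r_1 = 2.5, h_1 = 5, x_2 = 7.5, y_2 = 11, z_2 = 7, x_3 = 7.5, y_3 = 6, z_3 = 5.5, x_4 = 12.5, y_4 = 4, z_4 = 2, h_4 = 5.5, x_5 = 1, y_5 = 7.5, z_5 = 3.5, w_5 = 2.5, d_5 = 3, x_6 = 14.5, y_6 = 9.5, z_6 = 6, r_6 = 1.5, x_7 = 3, y_7 = 13, z_7 = 7, h_7 = 6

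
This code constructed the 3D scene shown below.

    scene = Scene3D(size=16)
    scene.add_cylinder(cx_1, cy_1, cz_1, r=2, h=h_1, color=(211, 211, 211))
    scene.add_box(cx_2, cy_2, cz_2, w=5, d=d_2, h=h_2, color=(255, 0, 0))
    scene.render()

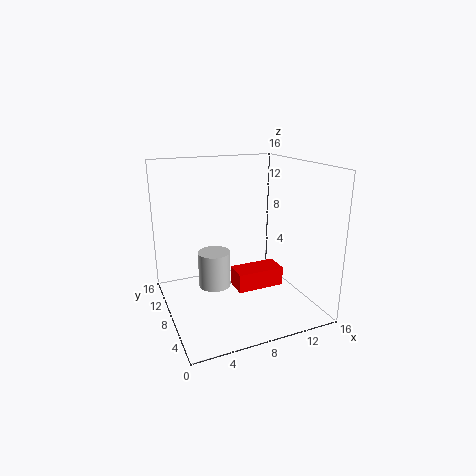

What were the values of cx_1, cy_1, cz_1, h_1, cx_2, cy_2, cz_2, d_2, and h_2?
cx_1 = 6.5, cy_1 = 12, cz_1 = 0.5, h_1 = 4.5, cx_2 = 6.5, cy_2 = 4, cz_2 = 3.5, d_2 = 2.5, h_2 = 2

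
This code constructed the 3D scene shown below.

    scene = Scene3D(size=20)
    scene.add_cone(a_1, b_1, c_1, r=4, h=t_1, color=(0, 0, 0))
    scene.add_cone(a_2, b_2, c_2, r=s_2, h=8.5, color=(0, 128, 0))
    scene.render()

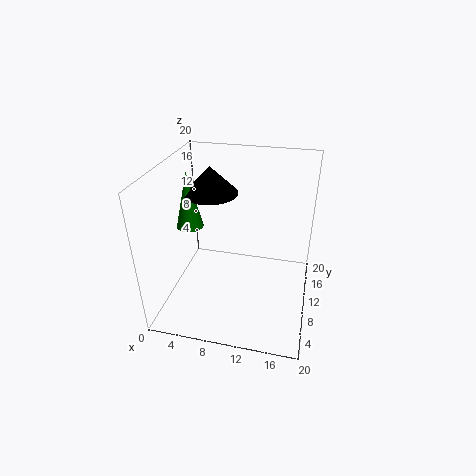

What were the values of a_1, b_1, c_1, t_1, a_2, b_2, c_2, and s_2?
a_1 = 5; b_1 = 14; c_1 = 14.5; t_1 = 4; a_2 = 2; b_2 = 12.5; c_2 = 9.5; s_2 = 2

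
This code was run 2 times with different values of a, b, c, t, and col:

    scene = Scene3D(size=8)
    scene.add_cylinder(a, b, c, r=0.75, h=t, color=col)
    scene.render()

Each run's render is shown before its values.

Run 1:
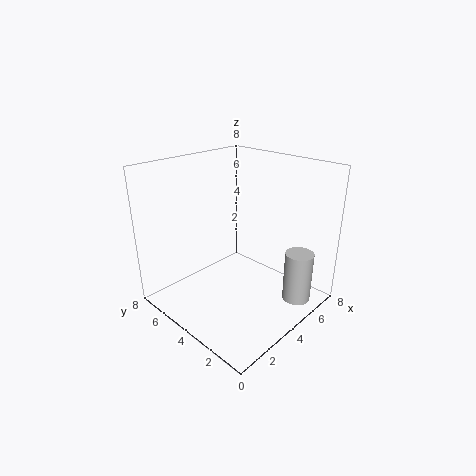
a = 5.25; b = 0.75; c = 1; t = 2.75; col = 'lightgray'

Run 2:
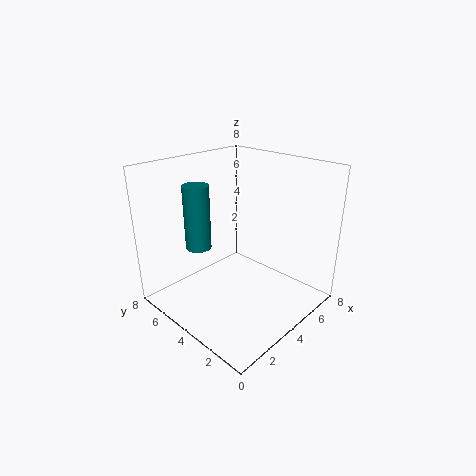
a = 3; b = 6.25; c = 3; t = 3.75; col = 'teal'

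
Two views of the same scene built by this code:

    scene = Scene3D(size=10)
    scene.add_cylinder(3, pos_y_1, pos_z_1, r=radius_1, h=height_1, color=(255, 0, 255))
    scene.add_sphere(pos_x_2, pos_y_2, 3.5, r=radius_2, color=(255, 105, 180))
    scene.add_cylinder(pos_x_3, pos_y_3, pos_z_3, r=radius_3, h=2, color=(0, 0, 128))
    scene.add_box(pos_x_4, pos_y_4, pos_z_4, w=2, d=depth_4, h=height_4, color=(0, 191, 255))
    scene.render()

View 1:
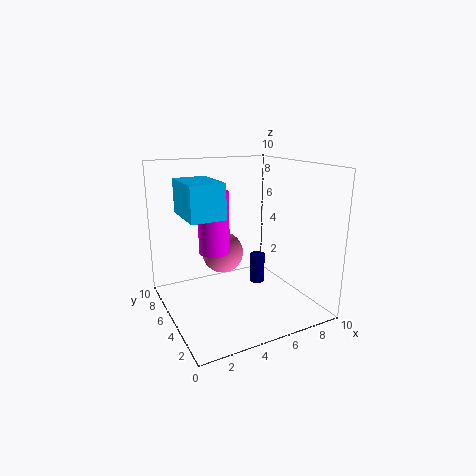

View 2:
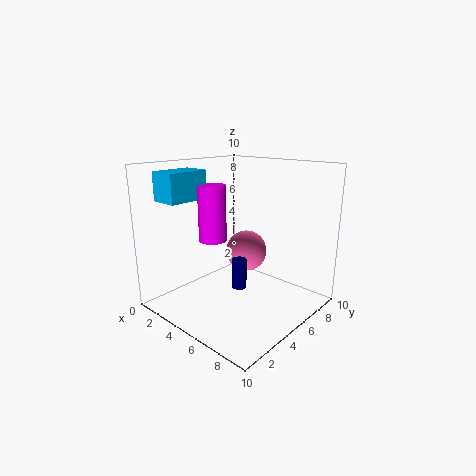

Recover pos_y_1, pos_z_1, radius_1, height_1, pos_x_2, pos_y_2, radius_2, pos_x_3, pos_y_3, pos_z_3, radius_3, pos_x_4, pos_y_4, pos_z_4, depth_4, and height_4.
pos_y_1 = 4.5; pos_z_1 = 4.5; radius_1 = 1; height_1 = 4; pos_x_2 = 4.5; pos_y_2 = 6.5; radius_2 = 1.5; pos_x_3 = 6; pos_y_3 = 4; pos_z_3 = 2; radius_3 = 0.5; pos_x_4 = 0.5; pos_y_4 = 1.5; pos_z_4 = 7.5; depth_4 = 3; height_4 = 2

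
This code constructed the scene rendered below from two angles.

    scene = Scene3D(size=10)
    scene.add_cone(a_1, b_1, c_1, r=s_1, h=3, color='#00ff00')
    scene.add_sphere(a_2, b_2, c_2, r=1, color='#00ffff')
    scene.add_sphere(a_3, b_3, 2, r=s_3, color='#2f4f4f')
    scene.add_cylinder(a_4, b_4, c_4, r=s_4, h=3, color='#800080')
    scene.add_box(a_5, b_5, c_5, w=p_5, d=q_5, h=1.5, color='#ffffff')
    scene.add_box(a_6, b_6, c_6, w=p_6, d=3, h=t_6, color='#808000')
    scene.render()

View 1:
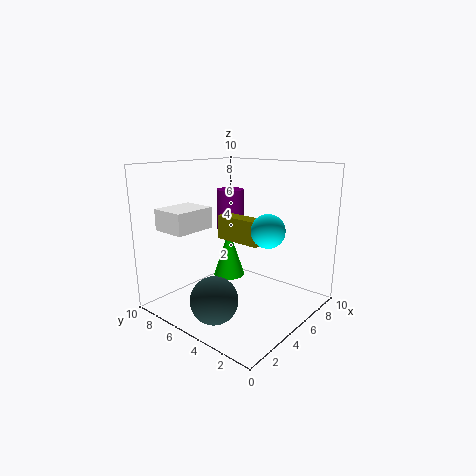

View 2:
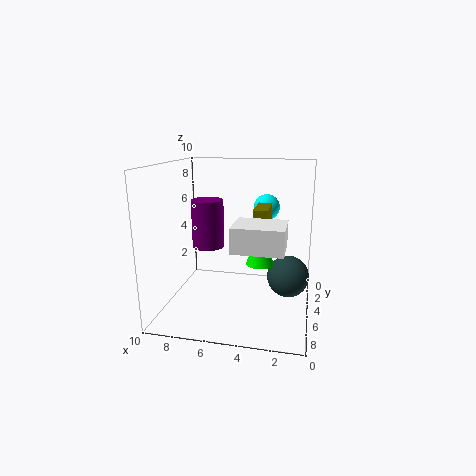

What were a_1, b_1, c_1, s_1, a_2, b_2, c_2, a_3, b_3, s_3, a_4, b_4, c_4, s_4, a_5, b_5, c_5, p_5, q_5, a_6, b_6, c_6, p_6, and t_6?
a_1 = 3.5, b_1 = 4.5, c_1 = 3, s_1 = 1, a_2 = 3.5, b_2 = 1.5, c_2 = 6.5, a_3 = 1.5, b_3 = 4, s_3 = 1.5, a_4 = 6.5, b_4 = 7, c_4 = 5, s_4 = 1, a_5 = 1.5, b_5 = 7, c_5 = 5.5, p_5 = 3, q_5 = 2.5, a_6 = 3, b_6 = 2, c_6 = 5.5, p_6 = 1, t_6 = 1.5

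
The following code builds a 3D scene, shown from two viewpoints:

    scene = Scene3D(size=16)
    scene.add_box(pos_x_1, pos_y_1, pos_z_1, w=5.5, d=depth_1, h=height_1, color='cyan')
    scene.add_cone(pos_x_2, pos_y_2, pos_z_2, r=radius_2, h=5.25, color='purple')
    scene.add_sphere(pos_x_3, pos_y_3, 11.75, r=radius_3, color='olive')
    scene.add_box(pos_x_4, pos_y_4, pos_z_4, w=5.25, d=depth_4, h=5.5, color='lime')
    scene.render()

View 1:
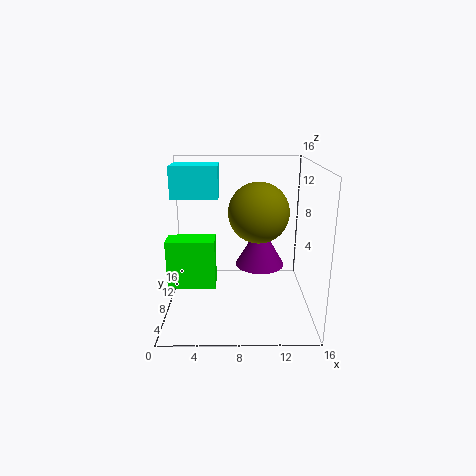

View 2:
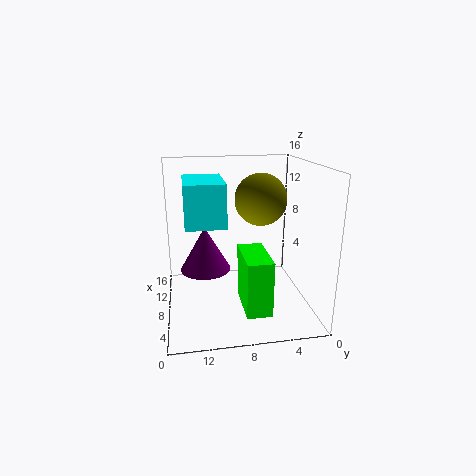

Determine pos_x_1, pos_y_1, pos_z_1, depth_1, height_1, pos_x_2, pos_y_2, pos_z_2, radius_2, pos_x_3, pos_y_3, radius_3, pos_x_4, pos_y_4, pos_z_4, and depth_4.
pos_x_1 = 0.25; pos_y_1 = 10.25; pos_z_1 = 11.75; depth_1 = 3.5; height_1 = 3.75; pos_x_2 = 10.75; pos_y_2 = 11.5; pos_z_2 = 3.25; radius_2 = 3; pos_x_3 = 10; pos_y_3 = 5; radius_3 = 3; pos_x_4 = 0.25; pos_y_4 = 6; pos_z_4 = 2.75; depth_4 = 2.5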